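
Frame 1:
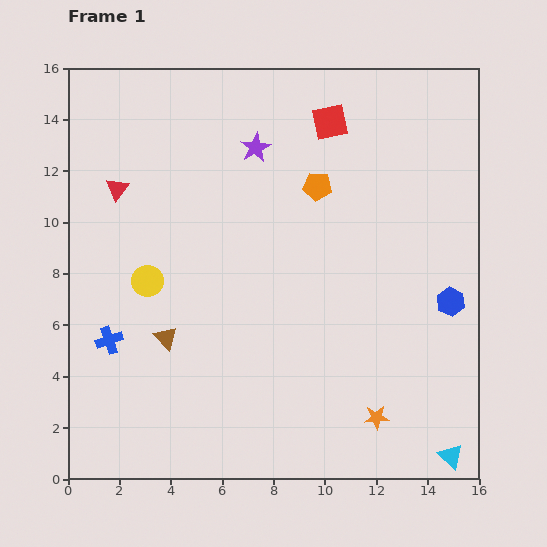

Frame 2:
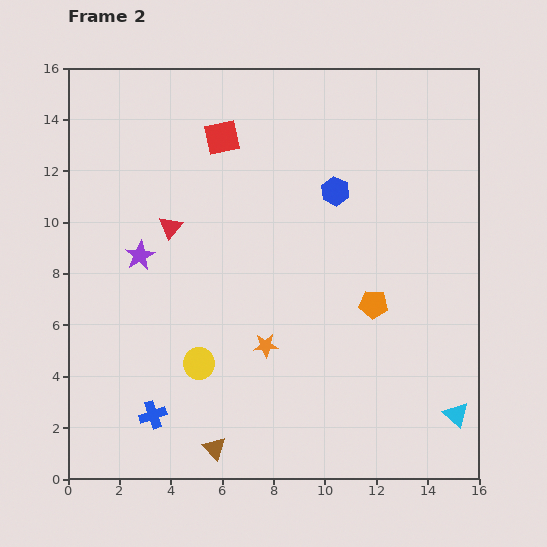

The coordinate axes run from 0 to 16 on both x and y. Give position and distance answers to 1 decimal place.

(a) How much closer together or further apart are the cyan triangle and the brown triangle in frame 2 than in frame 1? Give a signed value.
-2.5

Distance in frame 1: 12.0. Distance in frame 2: 9.5.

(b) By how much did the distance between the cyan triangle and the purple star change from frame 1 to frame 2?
-0.4

Distance in frame 1: 14.2. Distance in frame 2: 13.8.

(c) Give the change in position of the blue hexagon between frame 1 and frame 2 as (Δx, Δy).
(-4.5, 4.3)

The blue hexagon was at (14.9, 6.9) in frame 1 and (10.4, 11.2) in frame 2.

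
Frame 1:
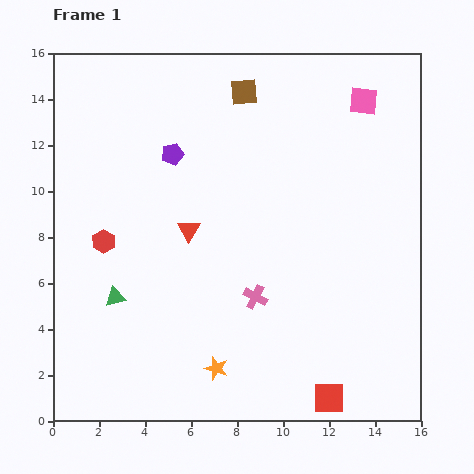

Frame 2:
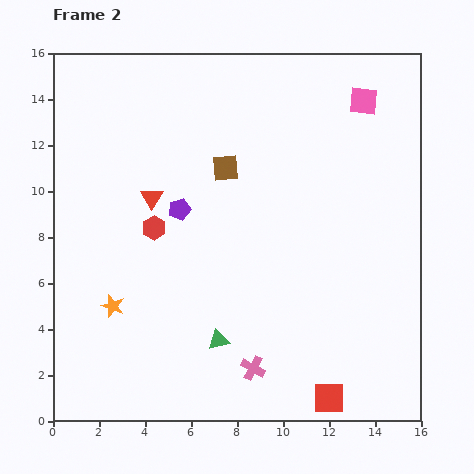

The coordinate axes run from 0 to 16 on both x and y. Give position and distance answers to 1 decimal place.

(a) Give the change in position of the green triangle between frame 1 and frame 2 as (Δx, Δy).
(4.5, -1.9)

The green triangle was at (2.7, 5.4) in frame 1 and (7.2, 3.5) in frame 2.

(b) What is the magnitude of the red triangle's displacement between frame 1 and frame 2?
2.1

The red triangle moved from (5.9, 8.3) to (4.3, 9.7), a distance of √(1.6² + 1.4²) ≈ 2.1.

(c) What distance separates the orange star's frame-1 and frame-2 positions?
5.2

The orange star moved from (7.1, 2.3) to (2.6, 5.0), a distance of √(4.5² + 2.7²) ≈ 5.2.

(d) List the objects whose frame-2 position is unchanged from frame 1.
the red square, the pink square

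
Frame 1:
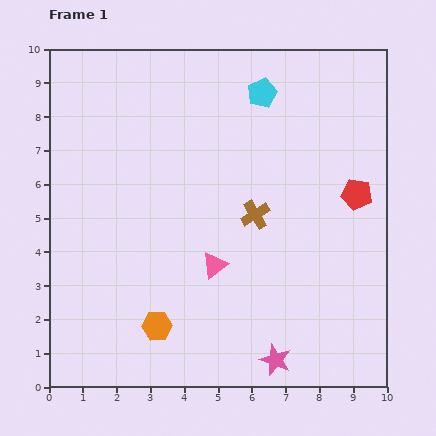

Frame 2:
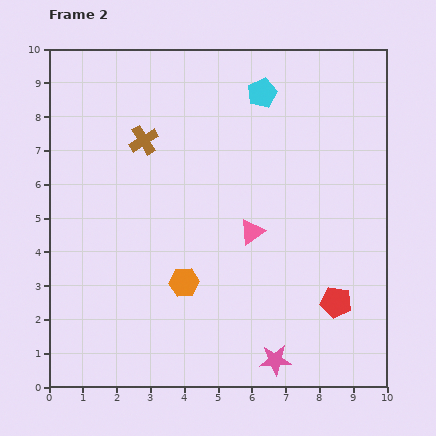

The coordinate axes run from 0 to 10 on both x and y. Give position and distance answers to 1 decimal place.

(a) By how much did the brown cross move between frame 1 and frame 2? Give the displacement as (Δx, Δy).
(-3.3, 2.2)

The brown cross was at (6.1, 5.1) in frame 1 and (2.8, 7.3) in frame 2.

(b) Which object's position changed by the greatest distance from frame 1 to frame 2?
the brown cross

(moved 4.0; next 3.3)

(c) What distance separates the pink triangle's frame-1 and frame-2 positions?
1.5

The pink triangle moved from (4.9, 3.6) to (6.0, 4.6), a distance of √(1.1² + 1.0²) ≈ 1.5.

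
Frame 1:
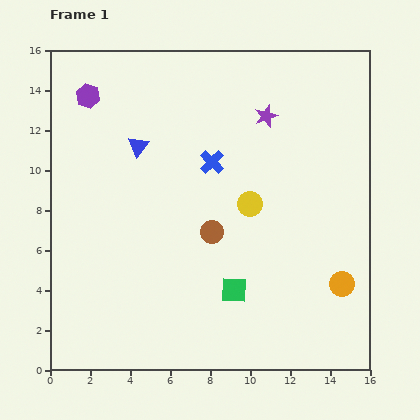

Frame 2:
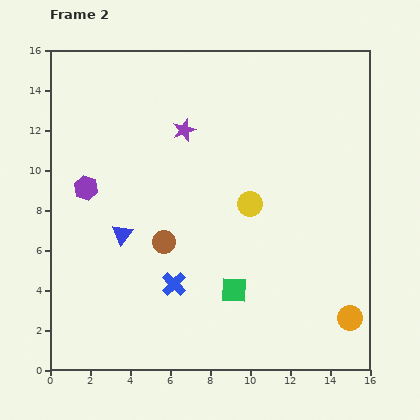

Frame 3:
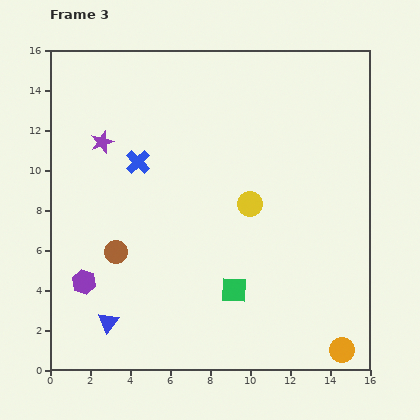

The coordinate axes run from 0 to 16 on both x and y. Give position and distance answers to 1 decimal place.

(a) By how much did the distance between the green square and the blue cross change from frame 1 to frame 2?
-3.5

Distance in frame 1: 6.5. Distance in frame 2: 3.0.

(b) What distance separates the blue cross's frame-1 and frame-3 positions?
3.7

The blue cross moved from (8.1, 10.4) to (4.4, 10.4), a distance of √(3.7² + 0.0²) ≈ 3.7.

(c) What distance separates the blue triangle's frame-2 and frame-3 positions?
4.5

The blue triangle moved from (3.6, 6.8) to (2.9, 2.4), a distance of √(0.7² + 4.4²) ≈ 4.5.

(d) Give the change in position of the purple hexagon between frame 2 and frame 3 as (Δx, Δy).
(-0.1, -4.7)

The purple hexagon was at (1.8, 9.1) in frame 2 and (1.7, 4.4) in frame 3.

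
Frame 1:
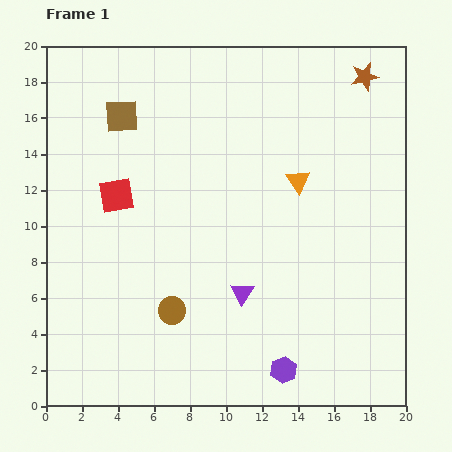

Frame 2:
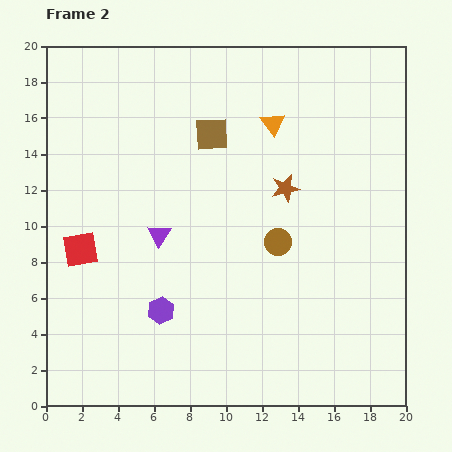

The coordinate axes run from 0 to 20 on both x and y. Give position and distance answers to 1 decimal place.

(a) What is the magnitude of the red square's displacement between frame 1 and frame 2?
3.6

The red square moved from (3.9, 11.7) to (1.9, 8.7), a distance of √(2.0² + 3.0²) ≈ 3.6.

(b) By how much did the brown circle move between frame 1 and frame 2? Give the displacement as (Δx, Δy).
(5.9, 3.8)

The brown circle was at (7.0, 5.3) in frame 1 and (12.9, 9.1) in frame 2.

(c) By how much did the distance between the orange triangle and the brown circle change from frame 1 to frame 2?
-3.4

Distance in frame 1: 10.0. Distance in frame 2: 6.6.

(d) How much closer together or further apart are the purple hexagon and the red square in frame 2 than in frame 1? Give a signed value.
-7.8

Distance in frame 1: 13.4. Distance in frame 2: 5.6.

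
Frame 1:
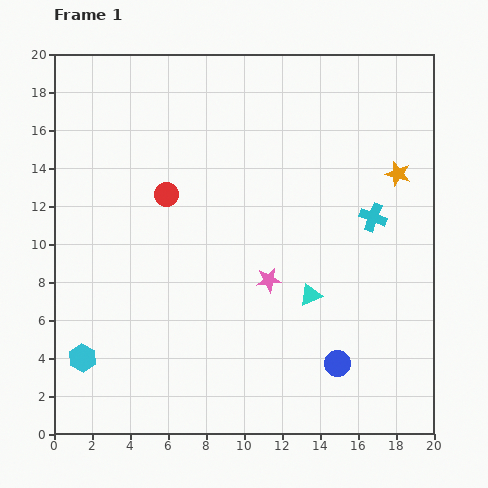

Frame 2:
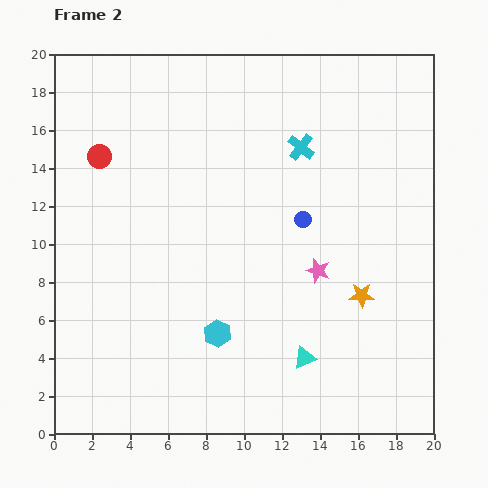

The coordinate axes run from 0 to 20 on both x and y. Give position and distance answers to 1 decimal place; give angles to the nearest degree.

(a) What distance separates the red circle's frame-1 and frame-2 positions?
4.0

The red circle moved from (5.9, 12.6) to (2.4, 14.6), a distance of √(3.5² + 2.0²) ≈ 4.0.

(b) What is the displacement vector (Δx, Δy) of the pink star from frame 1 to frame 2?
(2.6, 0.5)

The pink star was at (11.3, 8.1) in frame 1 and (13.9, 8.6) in frame 2.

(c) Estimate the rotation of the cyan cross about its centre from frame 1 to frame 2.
16° clockwise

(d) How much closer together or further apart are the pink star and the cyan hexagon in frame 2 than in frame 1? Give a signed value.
-4.4

Distance in frame 1: 10.6. Distance in frame 2: 6.2.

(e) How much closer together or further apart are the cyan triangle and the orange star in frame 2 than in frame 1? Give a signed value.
-3.4

Distance in frame 1: 7.9. Distance in frame 2: 4.5.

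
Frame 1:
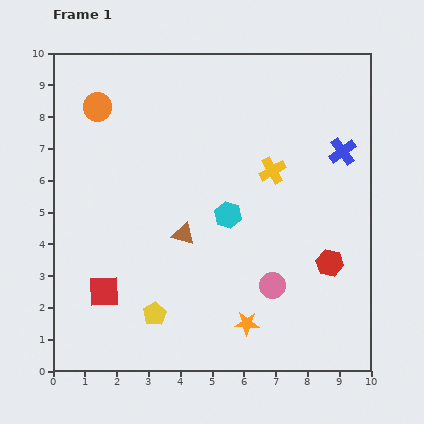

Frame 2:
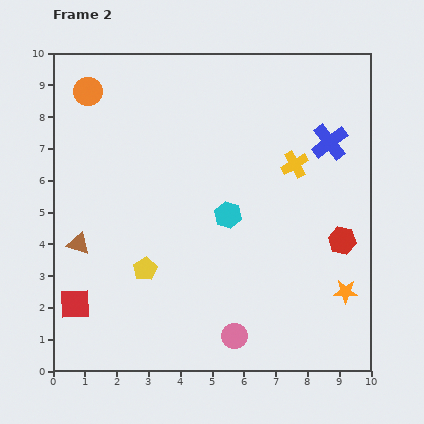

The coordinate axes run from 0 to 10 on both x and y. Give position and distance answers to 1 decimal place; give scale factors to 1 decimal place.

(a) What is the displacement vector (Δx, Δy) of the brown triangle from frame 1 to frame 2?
(-3.3, -0.3)

The brown triangle was at (4.1, 4.3) in frame 1 and (0.8, 4.0) in frame 2.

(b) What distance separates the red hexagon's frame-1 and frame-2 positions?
0.8

The red hexagon moved from (8.7, 3.4) to (9.1, 4.1), a distance of √(0.4² + 0.7²) ≈ 0.8.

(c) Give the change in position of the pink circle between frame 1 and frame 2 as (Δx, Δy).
(-1.2, -1.6)

The pink circle was at (6.9, 2.7) in frame 1 and (5.7, 1.1) in frame 2.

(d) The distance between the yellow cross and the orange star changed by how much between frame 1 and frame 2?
-0.6

Distance in frame 1: 4.9. Distance in frame 2: 4.3.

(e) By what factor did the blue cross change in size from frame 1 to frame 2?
1.3×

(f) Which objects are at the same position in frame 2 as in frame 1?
the cyan hexagon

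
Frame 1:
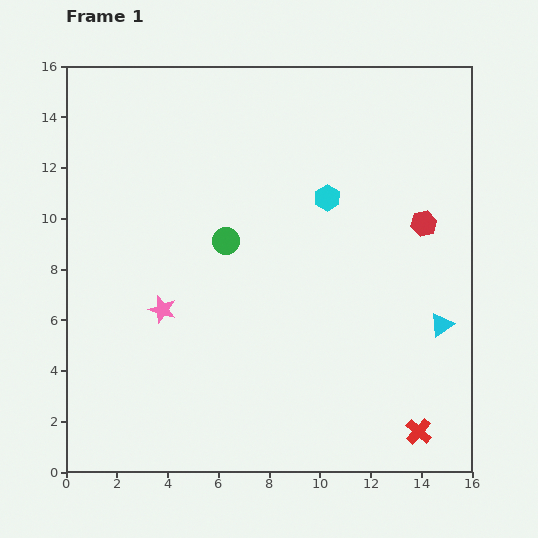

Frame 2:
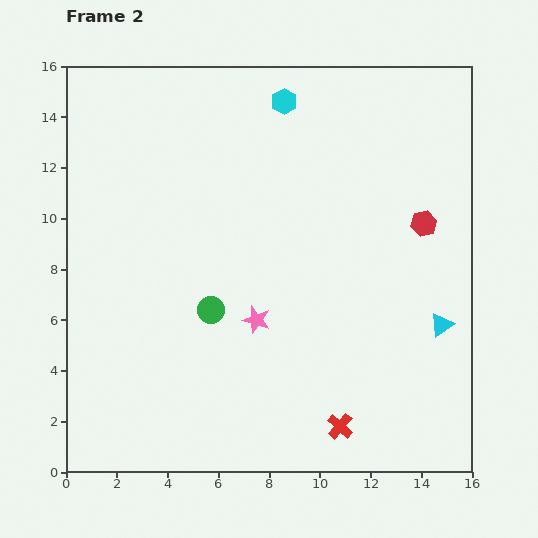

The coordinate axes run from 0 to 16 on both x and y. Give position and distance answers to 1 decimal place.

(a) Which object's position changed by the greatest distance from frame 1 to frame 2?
the cyan hexagon

(moved 4.2; next 3.7)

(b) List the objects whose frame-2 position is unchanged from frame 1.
the red hexagon, the cyan triangle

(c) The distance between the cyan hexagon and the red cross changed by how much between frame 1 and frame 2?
+3.1

Distance in frame 1: 9.9. Distance in frame 2: 13.0.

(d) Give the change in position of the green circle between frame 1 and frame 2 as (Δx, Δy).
(-0.6, -2.7)

The green circle was at (6.3, 9.1) in frame 1 and (5.7, 6.4) in frame 2.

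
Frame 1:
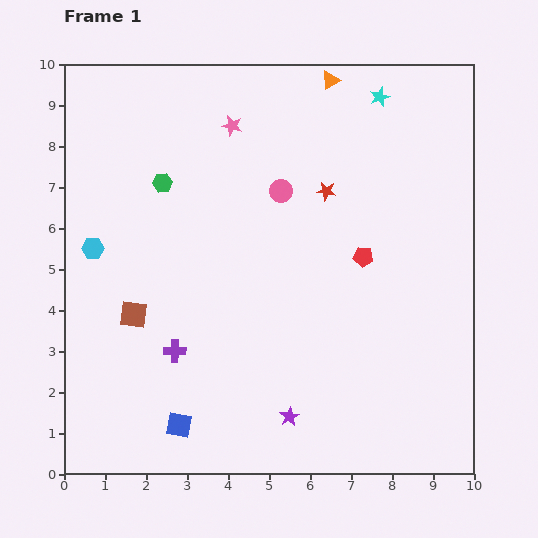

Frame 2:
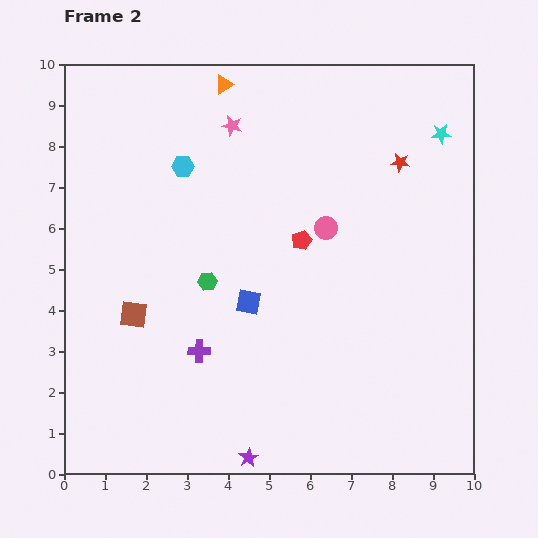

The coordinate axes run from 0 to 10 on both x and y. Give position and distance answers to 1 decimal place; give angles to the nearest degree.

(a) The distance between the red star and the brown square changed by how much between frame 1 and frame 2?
+1.9

Distance in frame 1: 5.6. Distance in frame 2: 7.5.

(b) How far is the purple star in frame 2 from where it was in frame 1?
1.4

The purple star moved from (5.5, 1.4) to (4.5, 0.4), a distance of √(1.0² + 1.0²) ≈ 1.4.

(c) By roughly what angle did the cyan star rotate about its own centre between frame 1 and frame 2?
17° clockwise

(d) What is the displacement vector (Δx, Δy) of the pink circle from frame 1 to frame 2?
(1.1, -0.9)

The pink circle was at (5.3, 6.9) in frame 1 and (6.4, 6.0) in frame 2.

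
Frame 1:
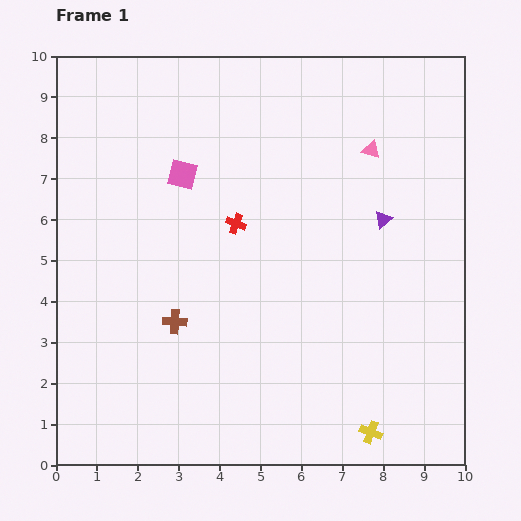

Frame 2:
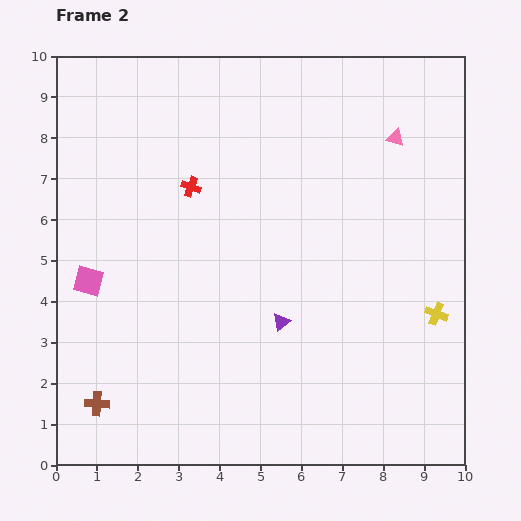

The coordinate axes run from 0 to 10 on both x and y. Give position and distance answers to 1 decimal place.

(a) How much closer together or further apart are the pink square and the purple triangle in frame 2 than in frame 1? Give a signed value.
-0.2

Distance in frame 1: 5.0. Distance in frame 2: 4.8.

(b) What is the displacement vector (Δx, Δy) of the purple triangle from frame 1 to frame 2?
(-2.5, -2.5)

The purple triangle was at (8.0, 6.0) in frame 1 and (5.5, 3.5) in frame 2.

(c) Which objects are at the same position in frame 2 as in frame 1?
none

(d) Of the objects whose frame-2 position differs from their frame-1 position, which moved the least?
the pink triangle

(moved 0.7)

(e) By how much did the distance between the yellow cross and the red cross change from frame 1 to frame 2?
+0.7

Distance in frame 1: 6.1. Distance in frame 2: 6.8.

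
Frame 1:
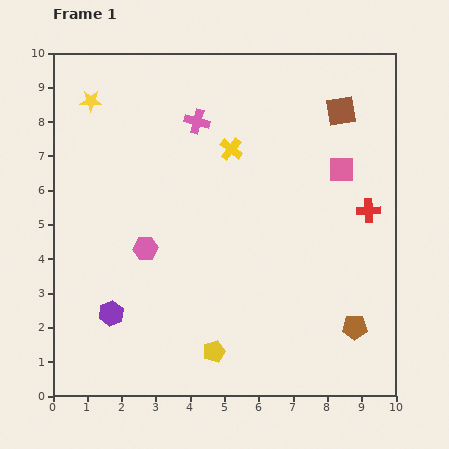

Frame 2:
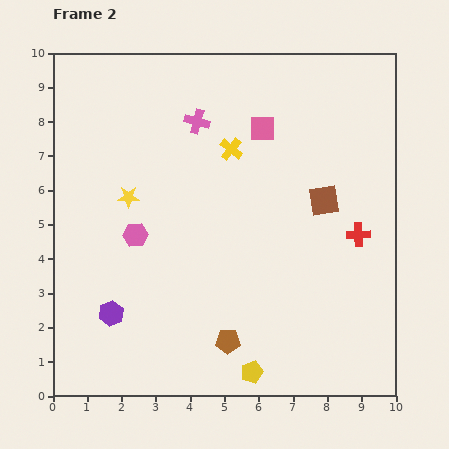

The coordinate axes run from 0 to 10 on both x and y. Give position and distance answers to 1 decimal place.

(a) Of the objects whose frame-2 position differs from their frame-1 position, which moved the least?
the pink hexagon

(moved 0.5)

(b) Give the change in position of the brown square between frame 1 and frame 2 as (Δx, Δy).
(-0.5, -2.6)

The brown square was at (8.4, 8.3) in frame 1 and (7.9, 5.7) in frame 2.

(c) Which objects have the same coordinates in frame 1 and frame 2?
the purple hexagon, the yellow cross, the pink cross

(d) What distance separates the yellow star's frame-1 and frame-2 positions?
3.0

The yellow star moved from (1.1, 8.6) to (2.2, 5.8), a distance of √(1.1² + 2.8²) ≈ 3.0.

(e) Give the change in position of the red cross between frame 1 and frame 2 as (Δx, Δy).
(-0.3, -0.7)

The red cross was at (9.2, 5.4) in frame 1 and (8.9, 4.7) in frame 2.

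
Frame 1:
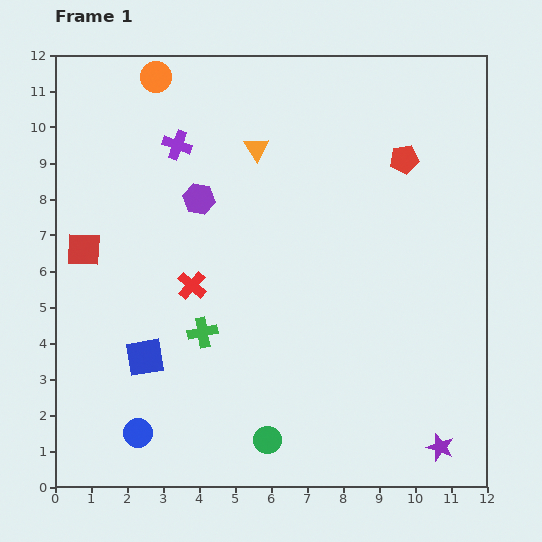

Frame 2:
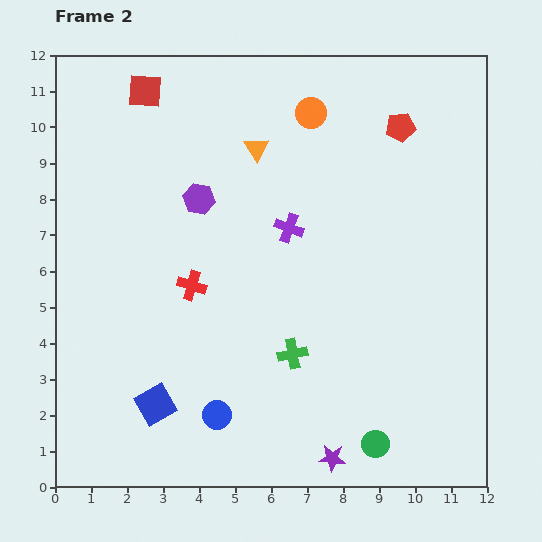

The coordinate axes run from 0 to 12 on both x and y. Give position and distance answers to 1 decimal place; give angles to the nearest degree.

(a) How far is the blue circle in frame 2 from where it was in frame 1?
2.3

The blue circle moved from (2.3, 1.5) to (4.5, 2.0), a distance of √(2.2² + 0.5²) ≈ 2.3.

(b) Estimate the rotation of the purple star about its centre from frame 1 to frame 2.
16° counter-clockwise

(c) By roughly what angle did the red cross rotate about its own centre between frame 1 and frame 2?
24° counter-clockwise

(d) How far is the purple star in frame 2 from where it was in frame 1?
3.0

The purple star moved from (10.7, 1.1) to (7.7, 0.8), a distance of √(3.0² + 0.3²) ≈ 3.0.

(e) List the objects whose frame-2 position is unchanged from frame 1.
the red cross, the orange triangle, the purple hexagon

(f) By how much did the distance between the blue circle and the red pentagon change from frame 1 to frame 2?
-1.1

Distance in frame 1: 10.6. Distance in frame 2: 9.5.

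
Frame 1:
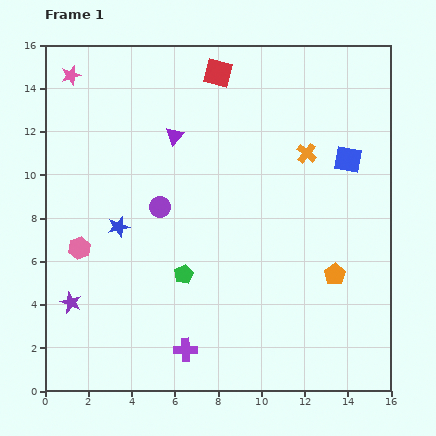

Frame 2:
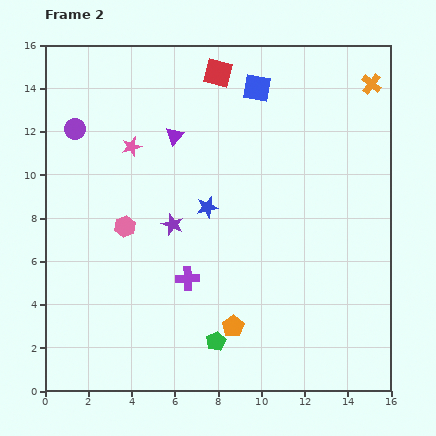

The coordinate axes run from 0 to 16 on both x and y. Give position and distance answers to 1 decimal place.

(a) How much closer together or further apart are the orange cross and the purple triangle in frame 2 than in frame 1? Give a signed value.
+3.2

Distance in frame 1: 6.2. Distance in frame 2: 9.4.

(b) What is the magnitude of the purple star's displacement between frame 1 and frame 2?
5.9

The purple star moved from (1.2, 4.1) to (5.9, 7.7), a distance of √(4.7² + 3.6²) ≈ 5.9.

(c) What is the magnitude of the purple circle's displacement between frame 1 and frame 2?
5.3

The purple circle moved from (5.3, 8.5) to (1.4, 12.1), a distance of √(3.9² + 3.6²) ≈ 5.3.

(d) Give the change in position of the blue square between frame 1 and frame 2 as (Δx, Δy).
(-4.2, 3.3)

The blue square was at (14.0, 10.7) in frame 1 and (9.8, 14.0) in frame 2.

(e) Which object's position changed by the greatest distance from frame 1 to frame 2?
the purple star

(moved 5.9; next 5.3)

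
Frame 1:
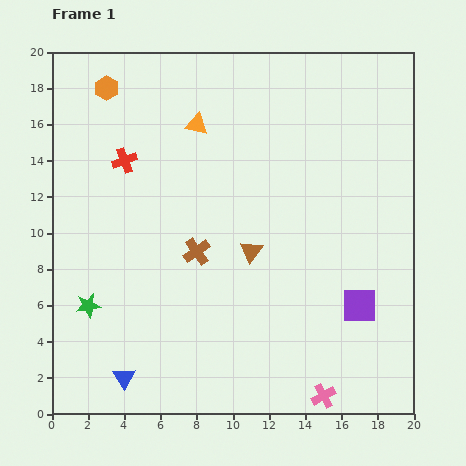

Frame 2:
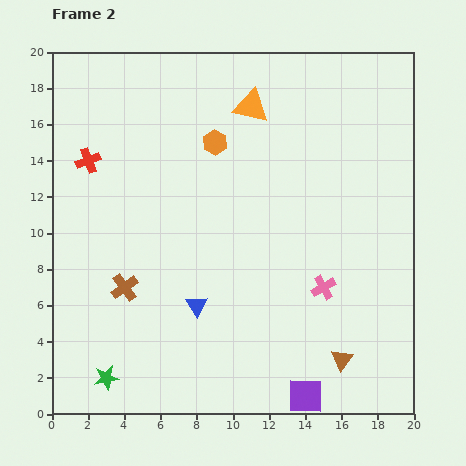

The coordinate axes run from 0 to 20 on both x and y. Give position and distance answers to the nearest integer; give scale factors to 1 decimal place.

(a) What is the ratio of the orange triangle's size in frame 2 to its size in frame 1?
1.6×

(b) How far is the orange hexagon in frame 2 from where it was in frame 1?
7

The orange hexagon moved from (3, 18) to (9, 15), a distance of √(6² + 3²) ≈ 7.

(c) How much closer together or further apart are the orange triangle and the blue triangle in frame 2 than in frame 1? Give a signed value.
-4

Distance in frame 1: 15. Distance in frame 2: 11.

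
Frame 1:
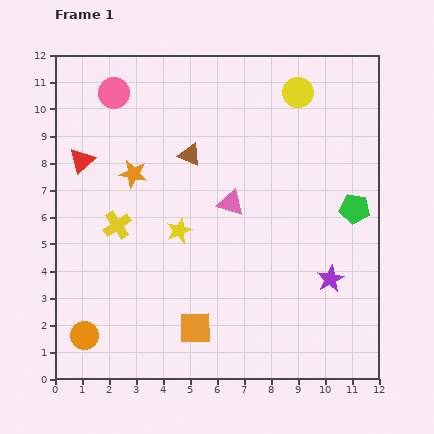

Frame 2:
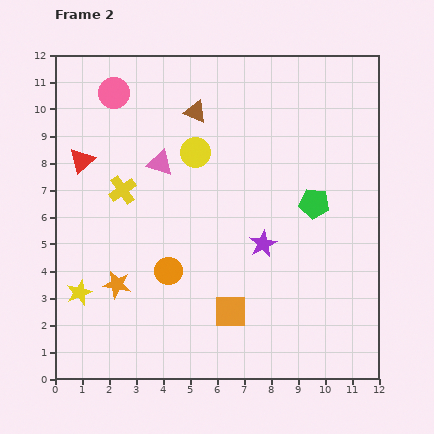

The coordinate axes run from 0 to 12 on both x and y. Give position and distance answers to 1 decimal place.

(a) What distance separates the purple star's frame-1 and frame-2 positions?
2.8

The purple star moved from (10.2, 3.7) to (7.7, 5.0), a distance of √(2.5² + 1.3²) ≈ 2.8.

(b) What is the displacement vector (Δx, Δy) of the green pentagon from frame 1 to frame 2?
(-1.5, 0.2)

The green pentagon was at (11.1, 6.3) in frame 1 and (9.6, 6.5) in frame 2.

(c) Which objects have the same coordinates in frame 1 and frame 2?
the red triangle, the pink circle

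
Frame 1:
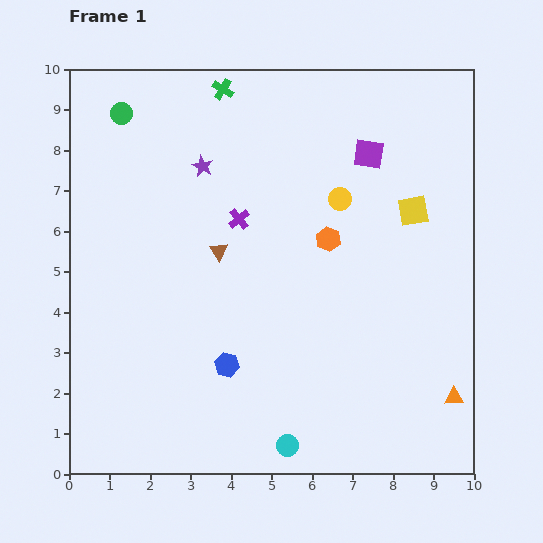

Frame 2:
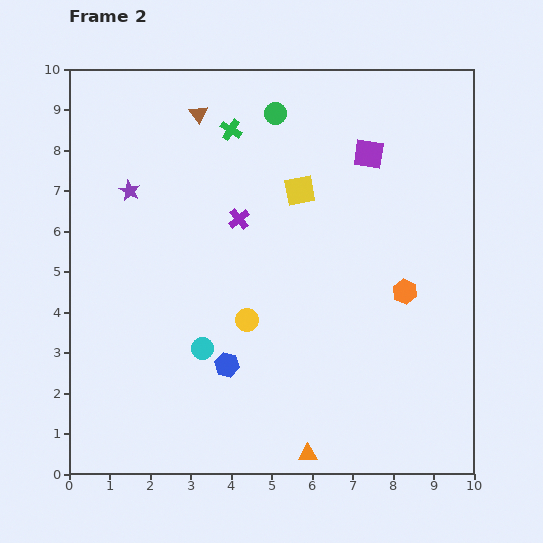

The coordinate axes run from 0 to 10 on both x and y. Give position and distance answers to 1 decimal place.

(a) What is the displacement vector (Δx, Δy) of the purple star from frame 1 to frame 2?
(-1.8, -0.6)

The purple star was at (3.3, 7.6) in frame 1 and (1.5, 7.0) in frame 2.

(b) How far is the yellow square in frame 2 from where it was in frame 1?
2.8

The yellow square moved from (8.5, 6.5) to (5.7, 7.0), a distance of √(2.8² + 0.5²) ≈ 2.8.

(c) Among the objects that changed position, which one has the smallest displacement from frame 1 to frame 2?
the green cross

(moved 1.0)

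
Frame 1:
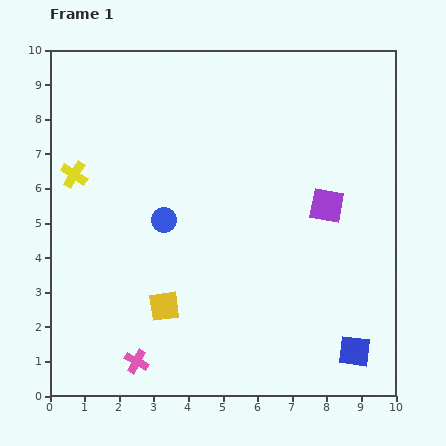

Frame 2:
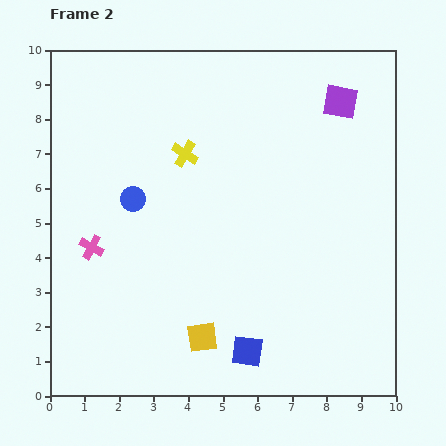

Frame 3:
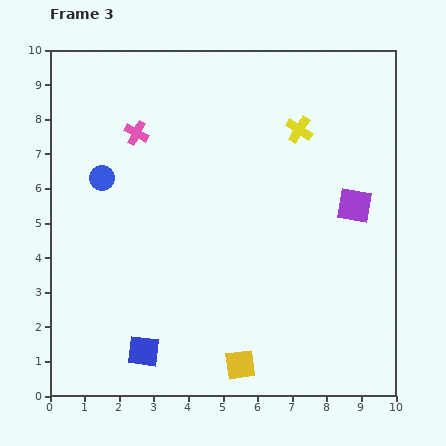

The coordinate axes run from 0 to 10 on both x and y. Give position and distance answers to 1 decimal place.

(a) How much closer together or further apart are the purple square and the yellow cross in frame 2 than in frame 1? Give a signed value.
-2.7

Distance in frame 1: 7.4. Distance in frame 2: 4.7.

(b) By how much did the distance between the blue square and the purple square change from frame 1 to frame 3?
+3.1

Distance in frame 1: 4.3. Distance in frame 3: 7.4.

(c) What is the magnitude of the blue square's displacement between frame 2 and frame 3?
3.0

The blue square moved from (5.7, 1.3) to (2.7, 1.3), a distance of √(3.0² + 0.0²) ≈ 3.0.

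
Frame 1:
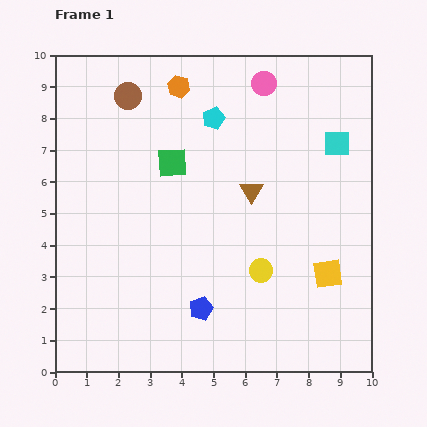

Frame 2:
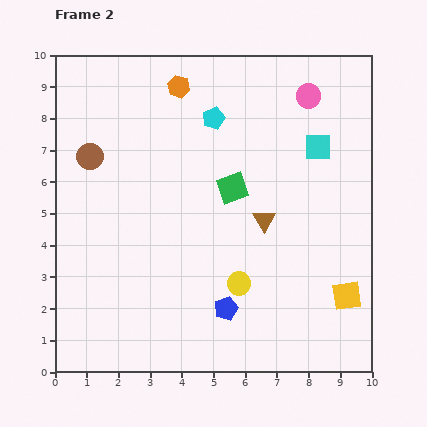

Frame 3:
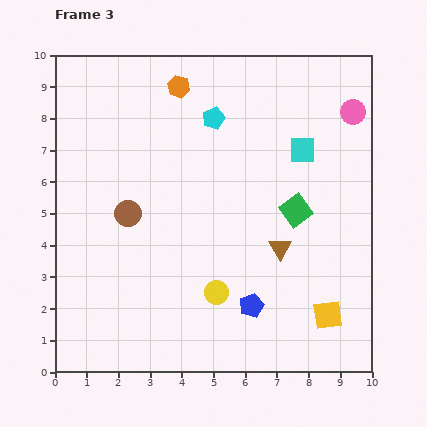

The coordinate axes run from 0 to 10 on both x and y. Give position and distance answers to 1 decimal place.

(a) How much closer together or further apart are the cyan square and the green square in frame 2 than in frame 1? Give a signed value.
-2.2

Distance in frame 1: 5.2. Distance in frame 2: 3.0.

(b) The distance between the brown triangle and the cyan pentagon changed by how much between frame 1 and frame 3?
+2.0

Distance in frame 1: 2.6. Distance in frame 3: 4.6.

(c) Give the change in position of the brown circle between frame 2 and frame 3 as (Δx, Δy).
(1.2, -1.8)

The brown circle was at (1.1, 6.8) in frame 2 and (2.3, 5.0) in frame 3.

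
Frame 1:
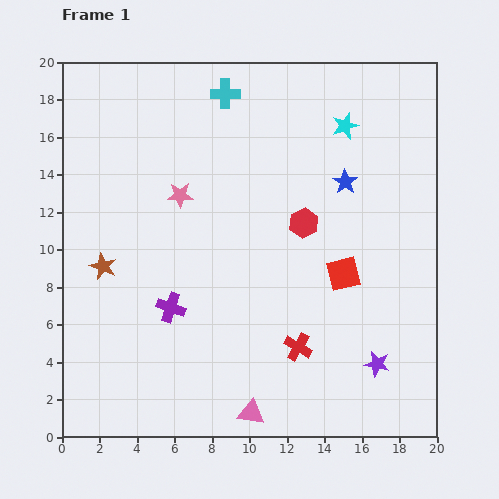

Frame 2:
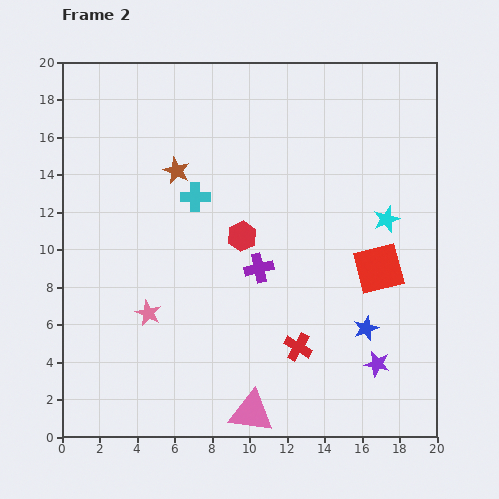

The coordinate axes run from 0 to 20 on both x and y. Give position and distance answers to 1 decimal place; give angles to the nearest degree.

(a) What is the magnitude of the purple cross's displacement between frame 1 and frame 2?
5.1

The purple cross moved from (5.8, 6.9) to (10.5, 9.0), a distance of √(4.7² + 2.1²) ≈ 5.1.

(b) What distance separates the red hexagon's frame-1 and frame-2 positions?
3.4

The red hexagon moved from (12.9, 11.4) to (9.6, 10.7), a distance of √(3.3² + 0.7²) ≈ 3.4.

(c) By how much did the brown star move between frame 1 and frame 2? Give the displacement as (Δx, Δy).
(3.9, 5.1)

The brown star was at (2.2, 9.1) in frame 1 and (6.1, 14.2) in frame 2.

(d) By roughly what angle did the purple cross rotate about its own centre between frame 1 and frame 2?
32° counter-clockwise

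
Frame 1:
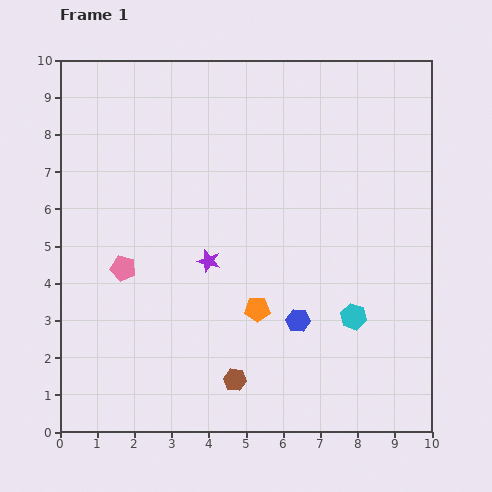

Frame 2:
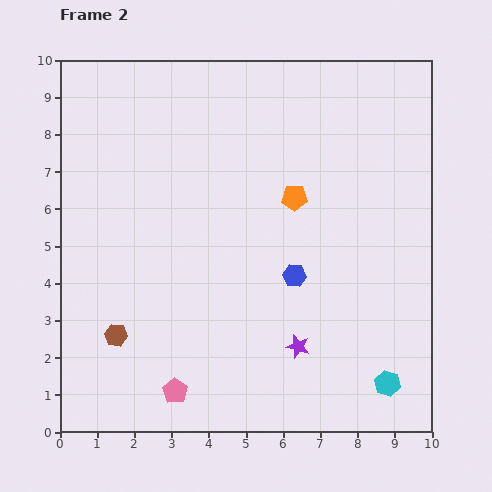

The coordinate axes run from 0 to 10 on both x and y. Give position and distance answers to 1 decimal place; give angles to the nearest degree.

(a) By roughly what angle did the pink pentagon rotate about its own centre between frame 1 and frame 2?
20° clockwise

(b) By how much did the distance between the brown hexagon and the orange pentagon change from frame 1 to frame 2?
+4.1

Distance in frame 1: 2.0. Distance in frame 2: 6.1.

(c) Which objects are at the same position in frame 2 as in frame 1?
none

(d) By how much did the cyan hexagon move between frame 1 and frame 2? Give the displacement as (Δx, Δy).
(0.9, -1.8)

The cyan hexagon was at (7.9, 3.1) in frame 1 and (8.8, 1.3) in frame 2.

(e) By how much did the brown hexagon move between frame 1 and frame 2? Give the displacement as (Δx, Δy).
(-3.2, 1.2)

The brown hexagon was at (4.7, 1.4) in frame 1 and (1.5, 2.6) in frame 2.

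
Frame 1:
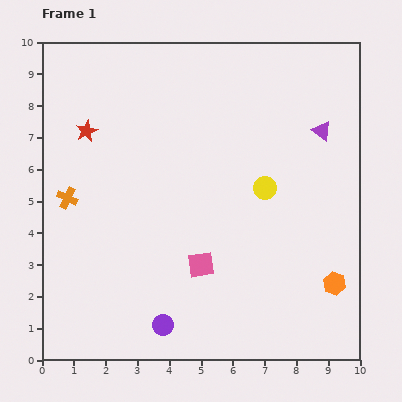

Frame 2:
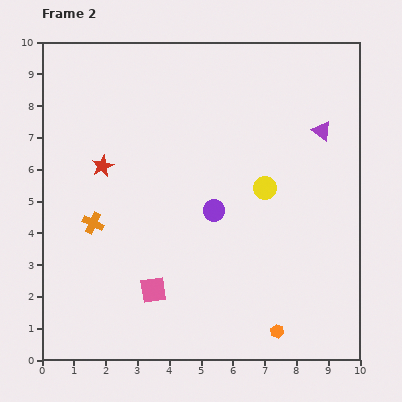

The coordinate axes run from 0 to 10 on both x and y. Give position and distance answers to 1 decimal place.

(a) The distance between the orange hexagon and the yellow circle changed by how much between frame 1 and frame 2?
+0.8

Distance in frame 1: 3.7. Distance in frame 2: 4.5.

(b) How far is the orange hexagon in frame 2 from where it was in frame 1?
2.3

The orange hexagon moved from (9.2, 2.4) to (7.4, 0.9), a distance of √(1.8² + 1.5²) ≈ 2.3.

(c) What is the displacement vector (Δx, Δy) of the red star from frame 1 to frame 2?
(0.5, -1.1)

The red star was at (1.4, 7.2) in frame 1 and (1.9, 6.1) in frame 2.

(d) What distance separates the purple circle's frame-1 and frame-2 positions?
3.9

The purple circle moved from (3.8, 1.1) to (5.4, 4.7), a distance of √(1.6² + 3.6²) ≈ 3.9.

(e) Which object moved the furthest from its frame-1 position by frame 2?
the purple circle

(moved 3.9; next 2.3)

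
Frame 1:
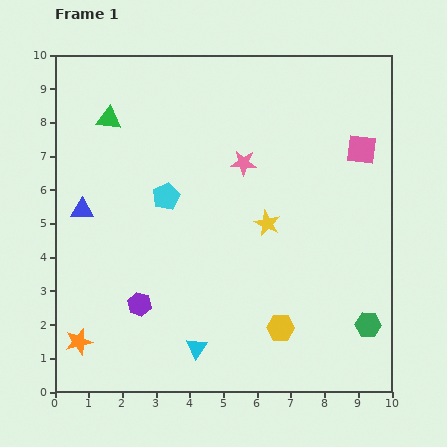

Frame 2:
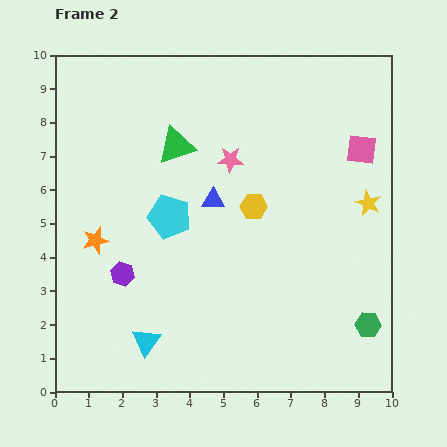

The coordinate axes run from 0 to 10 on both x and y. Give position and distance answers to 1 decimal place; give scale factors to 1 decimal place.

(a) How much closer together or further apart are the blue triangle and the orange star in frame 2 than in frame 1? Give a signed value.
-0.2

Distance in frame 1: 3.9. Distance in frame 2: 3.7.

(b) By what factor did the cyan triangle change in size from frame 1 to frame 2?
1.3×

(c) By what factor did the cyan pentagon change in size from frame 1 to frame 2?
1.6×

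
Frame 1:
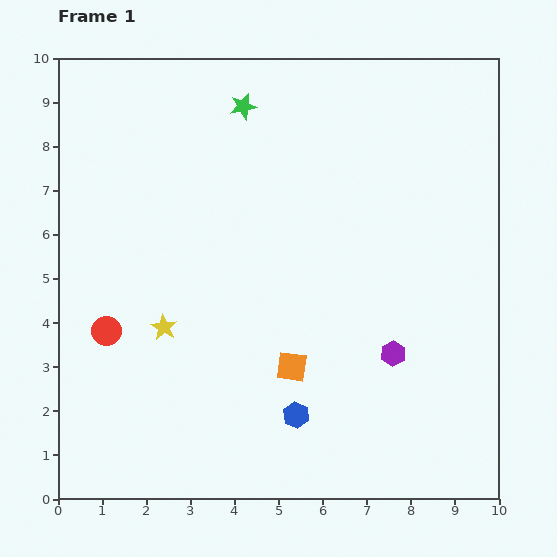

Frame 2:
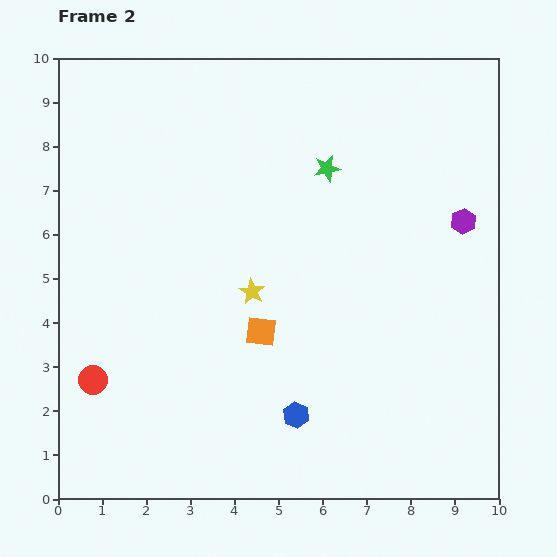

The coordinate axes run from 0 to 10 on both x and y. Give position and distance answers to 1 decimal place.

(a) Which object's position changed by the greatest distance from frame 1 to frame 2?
the purple hexagon

(moved 3.4; next 2.4)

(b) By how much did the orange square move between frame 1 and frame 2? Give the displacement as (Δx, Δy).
(-0.7, 0.8)

The orange square was at (5.3, 3.0) in frame 1 and (4.6, 3.8) in frame 2.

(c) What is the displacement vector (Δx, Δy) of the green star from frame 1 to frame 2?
(1.9, -1.4)

The green star was at (4.2, 8.9) in frame 1 and (6.1, 7.5) in frame 2.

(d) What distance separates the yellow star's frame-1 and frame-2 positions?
2.2

The yellow star moved from (2.4, 3.9) to (4.4, 4.7), a distance of √(2.0² + 0.8²) ≈ 2.2.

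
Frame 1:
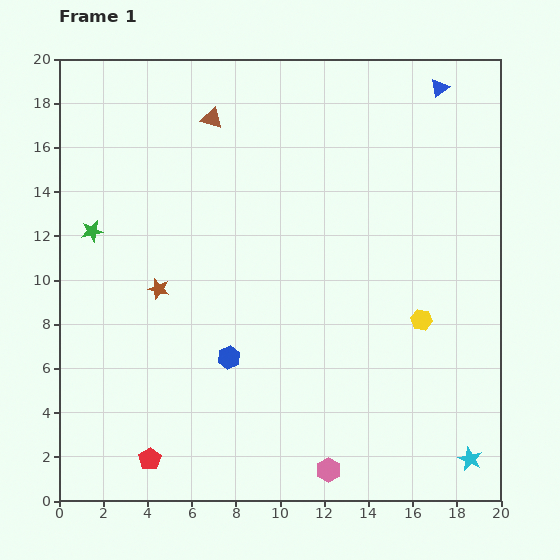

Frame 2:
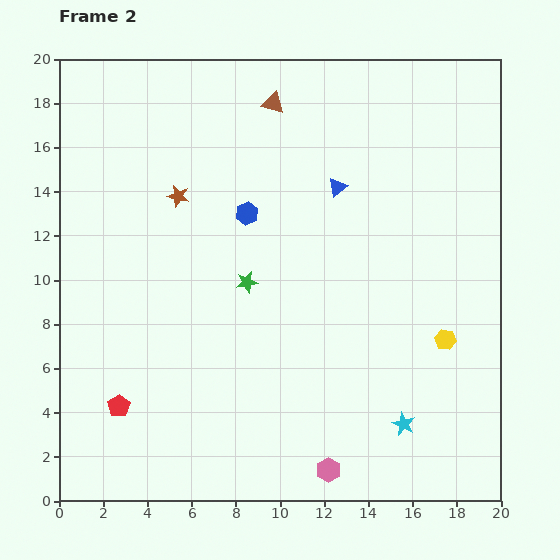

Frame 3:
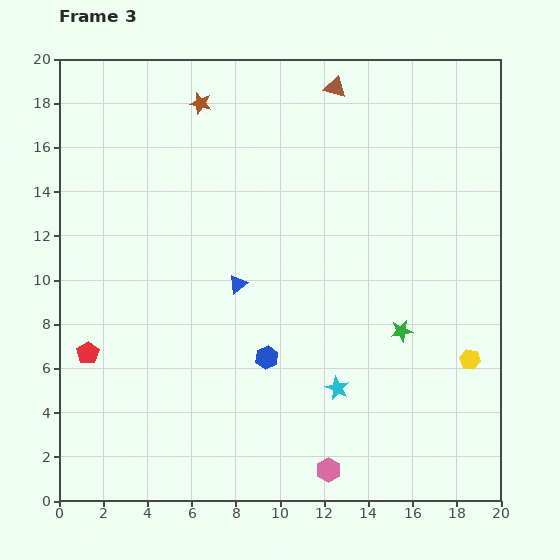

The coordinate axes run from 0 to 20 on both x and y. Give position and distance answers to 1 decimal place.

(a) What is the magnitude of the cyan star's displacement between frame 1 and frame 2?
3.4

The cyan star moved from (18.6, 1.9) to (15.6, 3.5), a distance of √(3.0² + 1.6²) ≈ 3.4.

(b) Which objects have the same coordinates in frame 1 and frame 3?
the pink hexagon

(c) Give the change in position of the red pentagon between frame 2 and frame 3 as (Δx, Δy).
(-1.4, 2.4)

The red pentagon was at (2.7, 4.3) in frame 2 and (1.3, 6.7) in frame 3.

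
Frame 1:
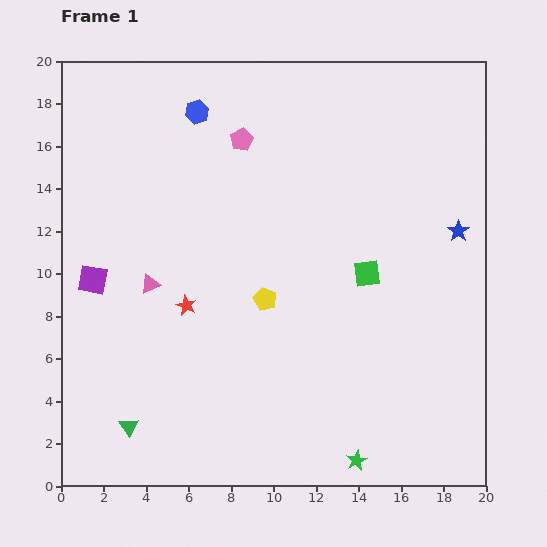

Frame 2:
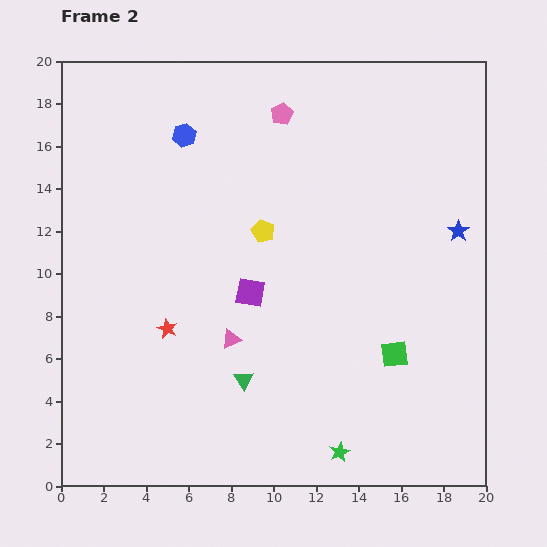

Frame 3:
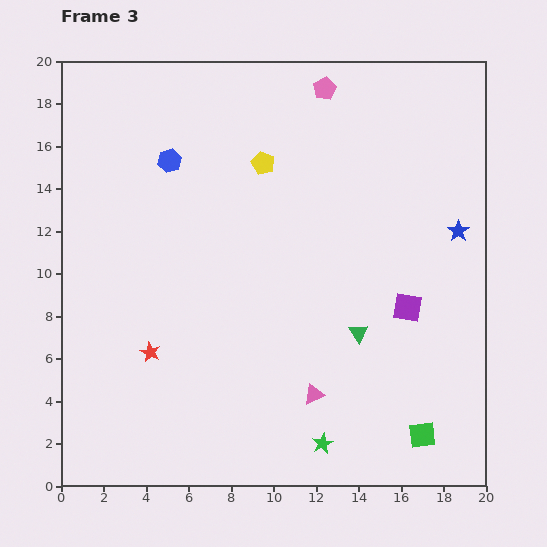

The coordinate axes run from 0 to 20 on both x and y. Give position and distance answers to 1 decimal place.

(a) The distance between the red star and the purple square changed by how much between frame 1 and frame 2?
-0.3

Distance in frame 1: 4.6. Distance in frame 2: 4.3.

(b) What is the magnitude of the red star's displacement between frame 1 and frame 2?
1.4

The red star moved from (5.9, 8.5) to (5.0, 7.4), a distance of √(0.9² + 1.1²) ≈ 1.4.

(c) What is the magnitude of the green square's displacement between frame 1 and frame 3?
8.0

The green square moved from (14.4, 10.0) to (17.0, 2.4), a distance of √(2.6² + 7.6²) ≈ 8.0.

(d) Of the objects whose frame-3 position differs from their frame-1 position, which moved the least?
the green star

(moved 1.8)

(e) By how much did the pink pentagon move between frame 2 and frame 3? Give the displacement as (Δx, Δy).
(2.0, 1.2)

The pink pentagon was at (10.4, 17.5) in frame 2 and (12.4, 18.7) in frame 3.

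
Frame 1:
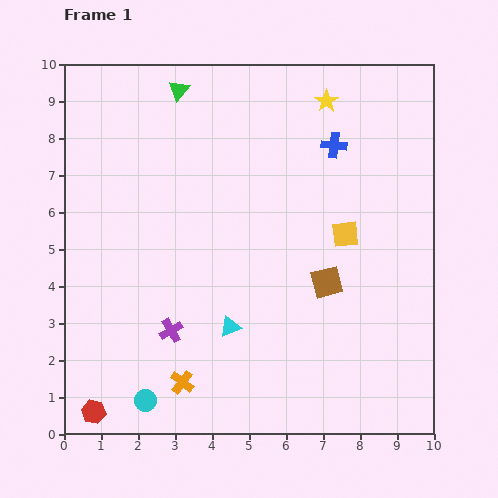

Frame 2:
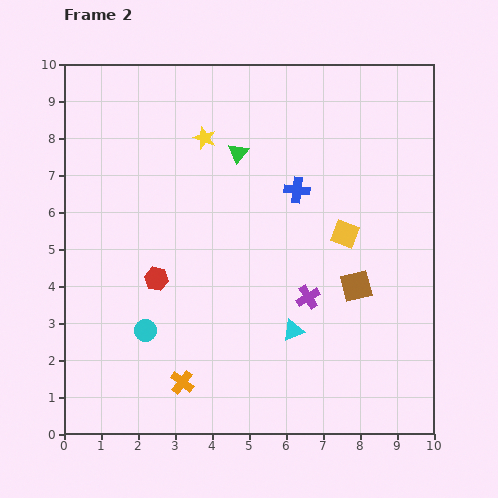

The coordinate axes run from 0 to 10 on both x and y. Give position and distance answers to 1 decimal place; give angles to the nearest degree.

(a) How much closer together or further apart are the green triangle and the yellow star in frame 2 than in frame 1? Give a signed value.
-3.0

Distance in frame 1: 4.0. Distance in frame 2: 1.0.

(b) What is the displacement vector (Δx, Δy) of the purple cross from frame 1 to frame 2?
(3.7, 0.9)

The purple cross was at (2.9, 2.8) in frame 1 and (6.6, 3.7) in frame 2.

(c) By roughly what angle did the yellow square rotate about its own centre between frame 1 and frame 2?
27° clockwise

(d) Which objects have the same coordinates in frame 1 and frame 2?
the yellow square, the orange cross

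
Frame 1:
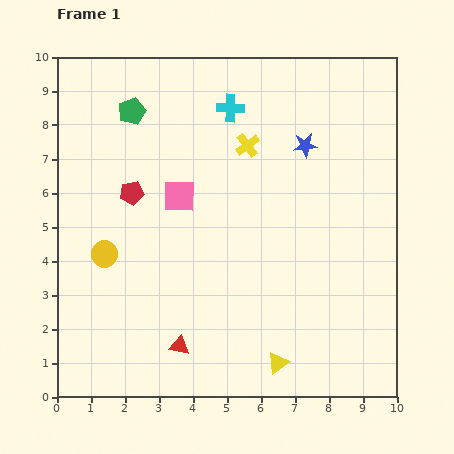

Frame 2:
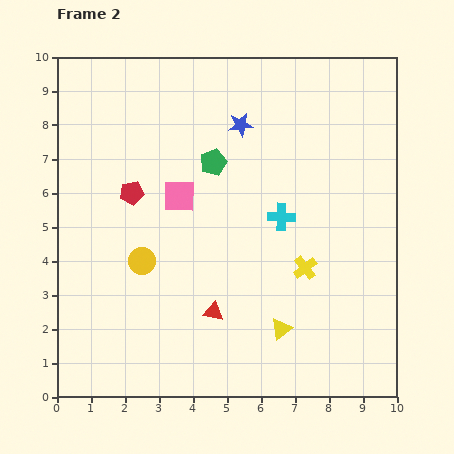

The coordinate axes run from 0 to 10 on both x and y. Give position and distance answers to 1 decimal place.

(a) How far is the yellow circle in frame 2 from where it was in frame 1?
1.1

The yellow circle moved from (1.4, 4.2) to (2.5, 4.0), a distance of √(1.1² + 0.2²) ≈ 1.1.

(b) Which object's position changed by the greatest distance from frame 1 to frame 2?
the yellow cross

(moved 4.0; next 3.5)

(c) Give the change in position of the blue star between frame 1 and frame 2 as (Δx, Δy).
(-1.9, 0.6)

The blue star was at (7.3, 7.4) in frame 1 and (5.4, 8.0) in frame 2.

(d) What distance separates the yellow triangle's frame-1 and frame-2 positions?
1.0

The yellow triangle moved from (6.5, 1.0) to (6.6, 2.0), a distance of √(0.1² + 1.0²) ≈ 1.0.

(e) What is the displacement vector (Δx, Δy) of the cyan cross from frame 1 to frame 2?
(1.5, -3.2)

The cyan cross was at (5.1, 8.5) in frame 1 and (6.6, 5.3) in frame 2.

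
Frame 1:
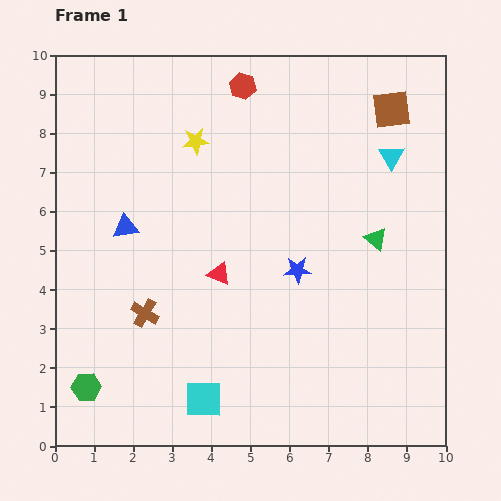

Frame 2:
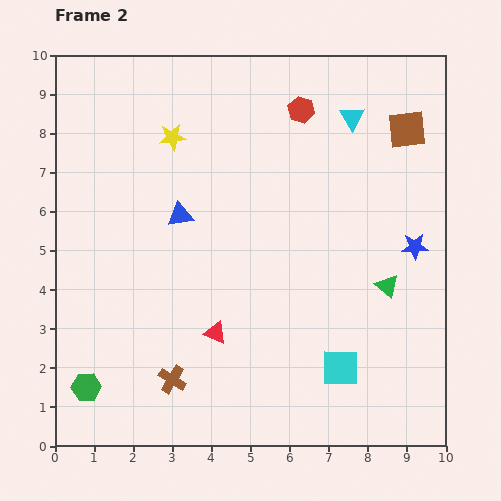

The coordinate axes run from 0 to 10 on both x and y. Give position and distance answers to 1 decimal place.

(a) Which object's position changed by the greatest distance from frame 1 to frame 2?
the cyan square

(moved 3.6; next 3.1)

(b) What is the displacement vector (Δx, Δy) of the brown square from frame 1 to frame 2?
(0.4, -0.5)

The brown square was at (8.6, 8.6) in frame 1 and (9.0, 8.1) in frame 2.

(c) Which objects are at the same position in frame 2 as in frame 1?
the green hexagon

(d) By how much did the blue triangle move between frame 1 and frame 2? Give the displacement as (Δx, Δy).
(1.4, 0.3)

The blue triangle was at (1.8, 5.6) in frame 1 and (3.2, 5.9) in frame 2.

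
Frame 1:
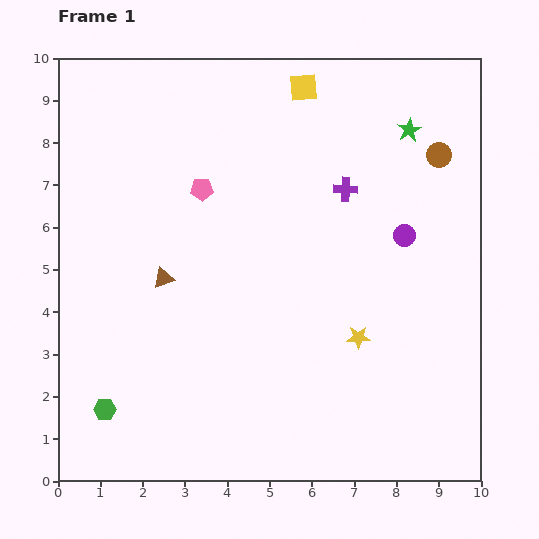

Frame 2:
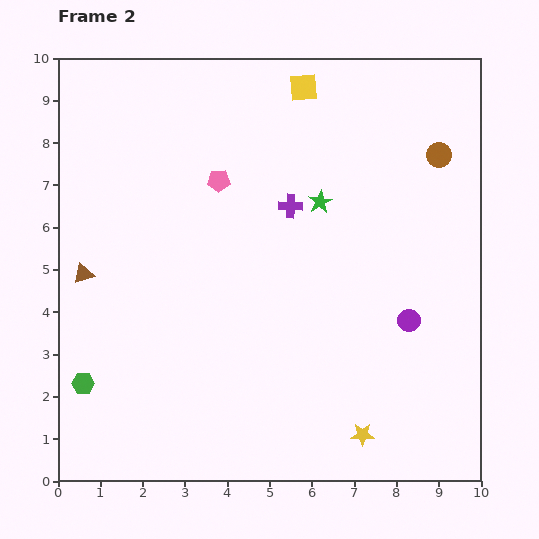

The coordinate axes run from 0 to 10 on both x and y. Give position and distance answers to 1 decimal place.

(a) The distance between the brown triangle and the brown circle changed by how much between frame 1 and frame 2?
+1.8

Distance in frame 1: 7.1. Distance in frame 2: 8.9.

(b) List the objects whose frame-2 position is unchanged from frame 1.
the brown circle, the yellow square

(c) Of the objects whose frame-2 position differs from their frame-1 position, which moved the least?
the pink pentagon

(moved 0.4)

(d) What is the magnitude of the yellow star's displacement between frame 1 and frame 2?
2.3

The yellow star moved from (7.1, 3.4) to (7.2, 1.1), a distance of √(0.1² + 2.3²) ≈ 2.3.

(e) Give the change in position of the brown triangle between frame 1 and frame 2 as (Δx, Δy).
(-1.9, 0.1)

The brown triangle was at (2.5, 4.8) in frame 1 and (0.6, 4.9) in frame 2.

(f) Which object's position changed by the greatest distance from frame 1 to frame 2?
the green star

(moved 2.7; next 2.3)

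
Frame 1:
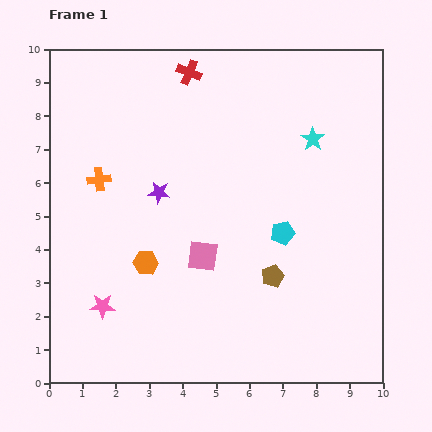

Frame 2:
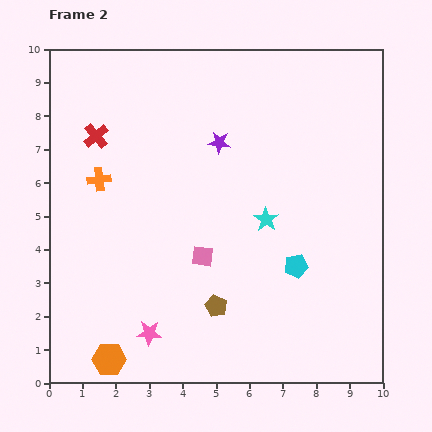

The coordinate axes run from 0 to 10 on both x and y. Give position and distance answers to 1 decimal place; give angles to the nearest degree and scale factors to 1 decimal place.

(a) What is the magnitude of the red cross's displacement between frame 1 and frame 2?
3.4

The red cross moved from (4.2, 9.3) to (1.4, 7.4), a distance of √(2.8² + 1.9²) ≈ 3.4.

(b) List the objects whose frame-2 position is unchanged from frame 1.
the pink square, the orange cross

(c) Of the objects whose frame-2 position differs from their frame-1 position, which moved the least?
the cyan pentagon

(moved 1.1)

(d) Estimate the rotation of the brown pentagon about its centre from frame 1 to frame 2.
26° counter-clockwise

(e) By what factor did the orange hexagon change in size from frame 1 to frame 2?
1.3×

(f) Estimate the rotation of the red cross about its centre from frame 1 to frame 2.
27° clockwise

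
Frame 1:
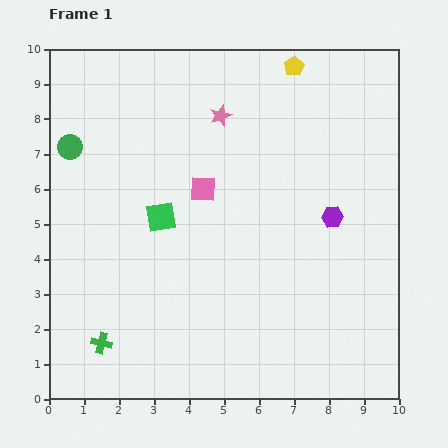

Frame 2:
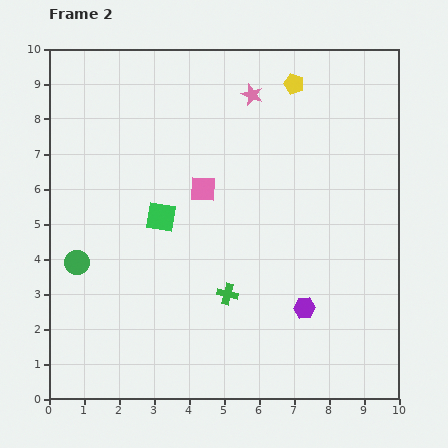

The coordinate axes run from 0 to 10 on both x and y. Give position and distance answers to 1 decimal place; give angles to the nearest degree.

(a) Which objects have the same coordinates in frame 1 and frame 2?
the pink square, the green square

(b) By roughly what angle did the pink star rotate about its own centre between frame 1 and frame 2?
30° counter-clockwise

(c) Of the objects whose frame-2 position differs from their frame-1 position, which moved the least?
the yellow pentagon

(moved 0.5)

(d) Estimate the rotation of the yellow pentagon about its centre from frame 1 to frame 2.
22° counter-clockwise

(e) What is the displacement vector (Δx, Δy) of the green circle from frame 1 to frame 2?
(0.2, -3.3)

The green circle was at (0.6, 7.2) in frame 1 and (0.8, 3.9) in frame 2.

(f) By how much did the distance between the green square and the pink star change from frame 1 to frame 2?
+1.0

Distance in frame 1: 3.4. Distance in frame 2: 4.4.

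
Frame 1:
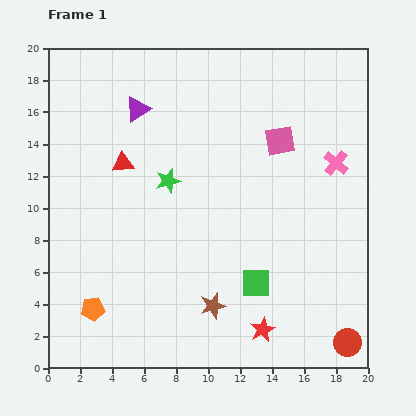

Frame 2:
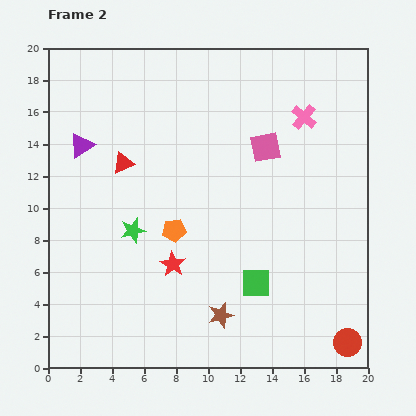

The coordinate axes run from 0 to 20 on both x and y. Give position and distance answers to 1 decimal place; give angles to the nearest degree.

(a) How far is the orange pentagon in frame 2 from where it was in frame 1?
7.1

The orange pentagon moved from (2.8, 3.7) to (7.9, 8.6), a distance of √(5.1² + 4.9²) ≈ 7.1.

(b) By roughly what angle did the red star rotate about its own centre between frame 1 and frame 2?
16° counter-clockwise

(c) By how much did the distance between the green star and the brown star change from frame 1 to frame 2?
-0.7

Distance in frame 1: 8.3. Distance in frame 2: 7.6.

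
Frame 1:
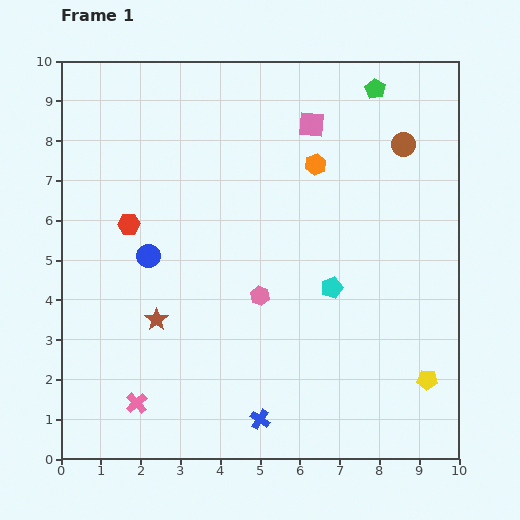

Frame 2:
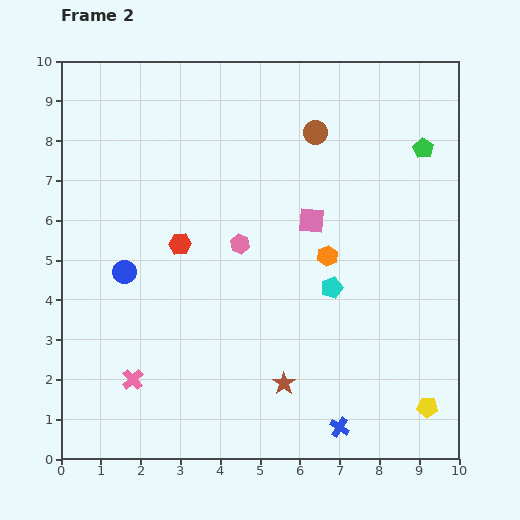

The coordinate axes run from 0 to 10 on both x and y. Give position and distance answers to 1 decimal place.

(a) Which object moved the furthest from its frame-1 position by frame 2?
the brown star

(moved 3.6; next 2.4)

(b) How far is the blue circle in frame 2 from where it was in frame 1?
0.7

The blue circle moved from (2.2, 5.1) to (1.6, 4.7), a distance of √(0.6² + 0.4²) ≈ 0.7.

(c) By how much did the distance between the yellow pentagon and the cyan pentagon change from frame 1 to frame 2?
+0.5

Distance in frame 1: 3.3. Distance in frame 2: 3.8.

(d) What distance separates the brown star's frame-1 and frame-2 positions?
3.6

The brown star moved from (2.4, 3.5) to (5.6, 1.9), a distance of √(3.2² + 1.6²) ≈ 3.6.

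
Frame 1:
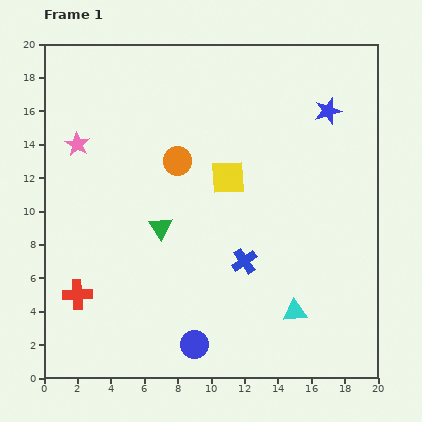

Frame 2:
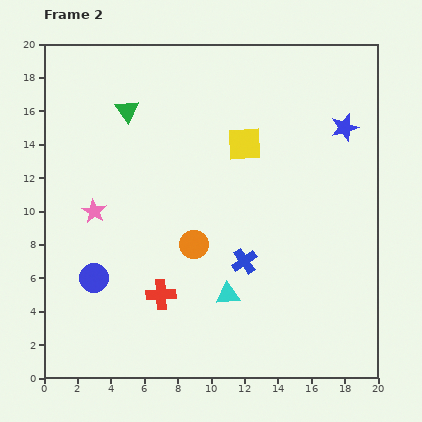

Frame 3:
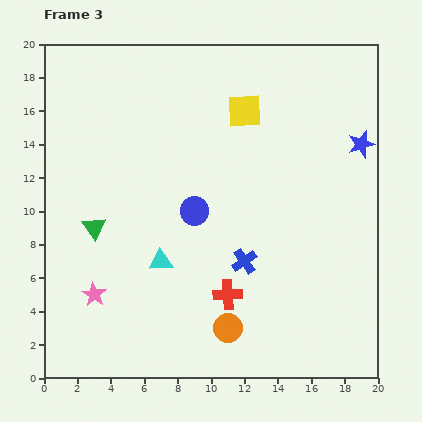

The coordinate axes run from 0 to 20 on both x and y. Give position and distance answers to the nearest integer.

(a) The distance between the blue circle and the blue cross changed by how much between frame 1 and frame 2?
+3

Distance in frame 1: 6. Distance in frame 2: 9.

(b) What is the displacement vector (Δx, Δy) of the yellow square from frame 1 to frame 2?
(1, 2)

The yellow square was at (11, 12) in frame 1 and (12, 14) in frame 2.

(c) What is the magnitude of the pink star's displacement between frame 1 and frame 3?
9

The pink star moved from (2, 14) to (3, 5), a distance of √(1² + 9²) ≈ 9.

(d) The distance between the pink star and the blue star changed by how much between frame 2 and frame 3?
+2

Distance in frame 2: 16. Distance in frame 3: 18.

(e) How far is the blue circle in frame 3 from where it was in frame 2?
7

The blue circle moved from (3, 6) to (9, 10), a distance of √(6² + 4²) ≈ 7.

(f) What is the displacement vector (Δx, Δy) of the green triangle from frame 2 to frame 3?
(-2, -7)

The green triangle was at (5, 16) in frame 2 and (3, 9) in frame 3.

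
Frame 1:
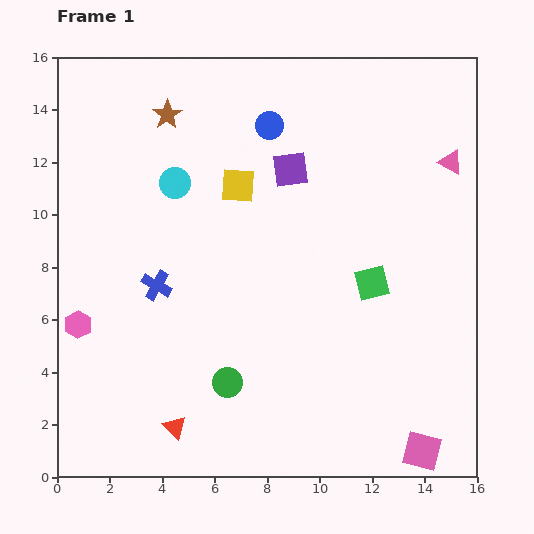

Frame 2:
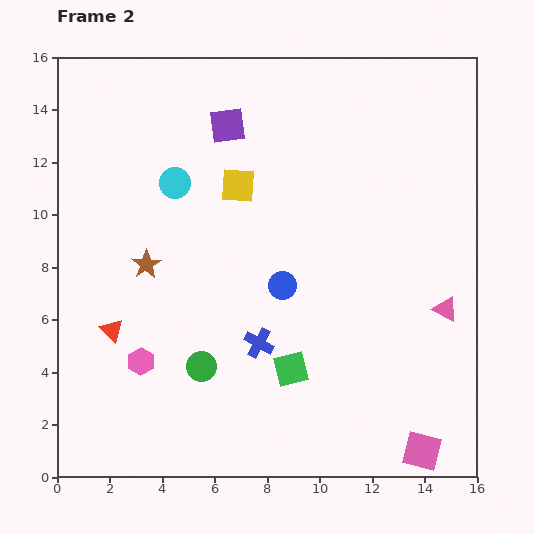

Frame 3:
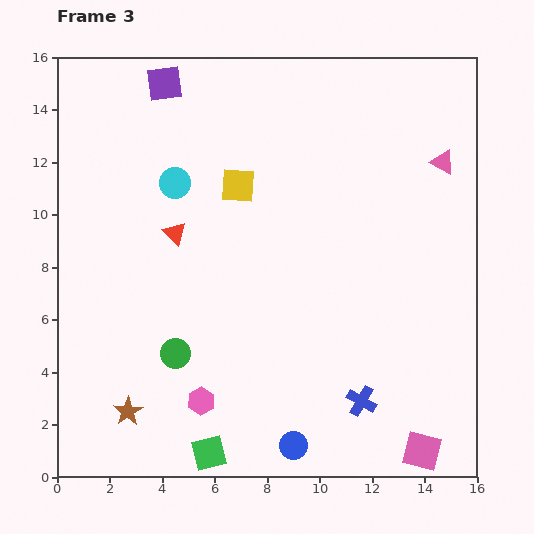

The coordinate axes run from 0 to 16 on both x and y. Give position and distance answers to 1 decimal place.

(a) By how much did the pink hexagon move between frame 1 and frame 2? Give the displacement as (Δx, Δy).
(2.4, -1.4)

The pink hexagon was at (0.8, 5.8) in frame 1 and (3.2, 4.4) in frame 2.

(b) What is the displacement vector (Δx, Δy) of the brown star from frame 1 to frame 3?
(-1.5, -11.3)

The brown star was at (4.2, 13.8) in frame 1 and (2.7, 2.5) in frame 3.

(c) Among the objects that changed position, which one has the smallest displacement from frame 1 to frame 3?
the pink triangle

(moved 0.3)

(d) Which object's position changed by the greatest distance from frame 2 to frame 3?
the blue circle

(moved 6.1; next 5.6)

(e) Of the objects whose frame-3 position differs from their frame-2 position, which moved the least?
the green circle

(moved 1.1)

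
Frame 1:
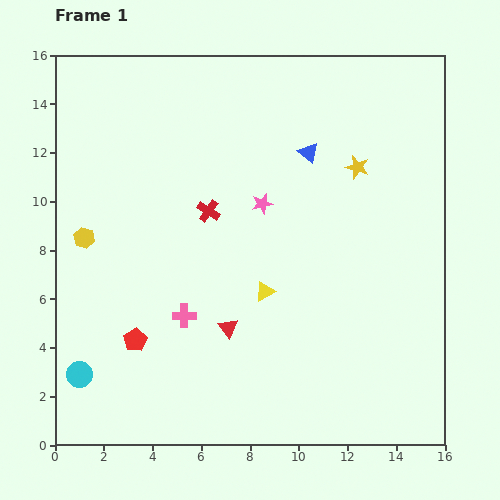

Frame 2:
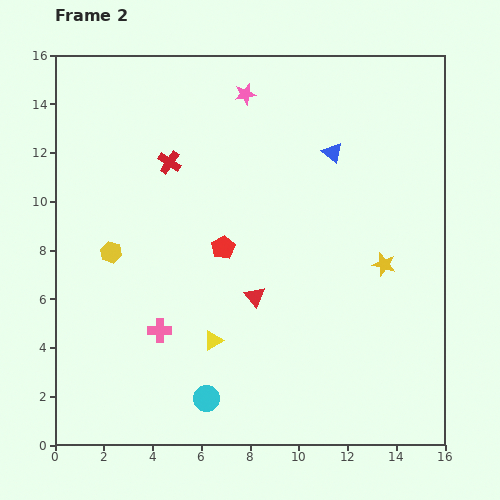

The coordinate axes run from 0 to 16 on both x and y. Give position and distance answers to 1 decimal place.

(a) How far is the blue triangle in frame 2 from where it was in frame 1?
1.0

The blue triangle moved from (10.4, 12.0) to (11.4, 12.0), a distance of √(1.0² + 0.0²) ≈ 1.0.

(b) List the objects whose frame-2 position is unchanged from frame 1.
none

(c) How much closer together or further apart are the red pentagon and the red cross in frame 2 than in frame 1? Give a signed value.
-2.0

Distance in frame 1: 6.1. Distance in frame 2: 4.1.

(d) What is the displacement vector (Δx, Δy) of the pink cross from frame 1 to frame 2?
(-1.0, -0.6)

The pink cross was at (5.3, 5.3) in frame 1 and (4.3, 4.7) in frame 2.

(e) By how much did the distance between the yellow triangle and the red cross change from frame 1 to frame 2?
+3.5

Distance in frame 1: 4.0. Distance in frame 2: 7.5.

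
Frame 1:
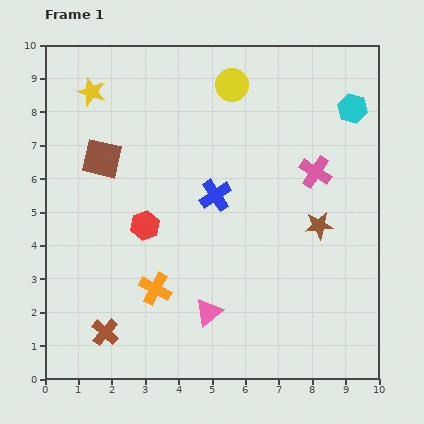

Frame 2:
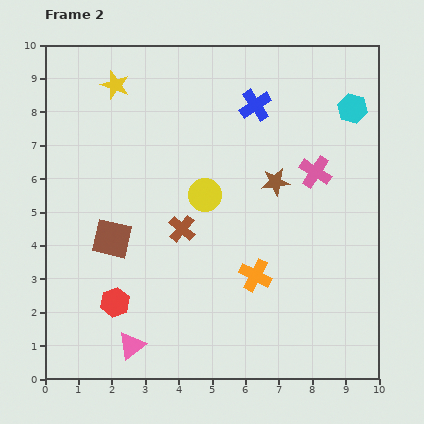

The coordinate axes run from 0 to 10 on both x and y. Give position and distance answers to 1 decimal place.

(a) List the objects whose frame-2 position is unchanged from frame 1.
the cyan hexagon, the pink cross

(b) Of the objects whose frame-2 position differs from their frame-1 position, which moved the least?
the yellow star

(moved 0.7)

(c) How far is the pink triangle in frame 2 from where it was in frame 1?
2.5

The pink triangle moved from (4.9, 2.0) to (2.6, 1.0), a distance of √(2.3² + 1.0²) ≈ 2.5.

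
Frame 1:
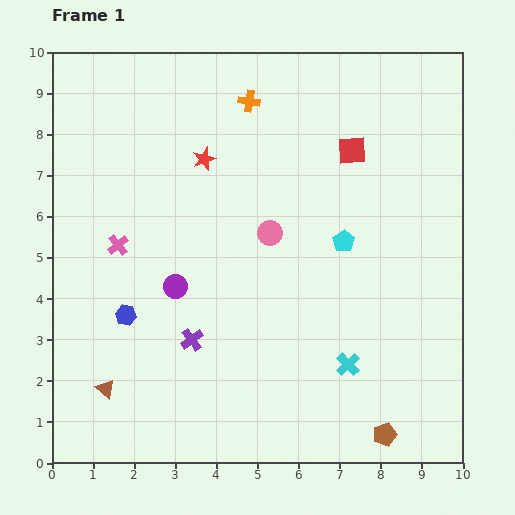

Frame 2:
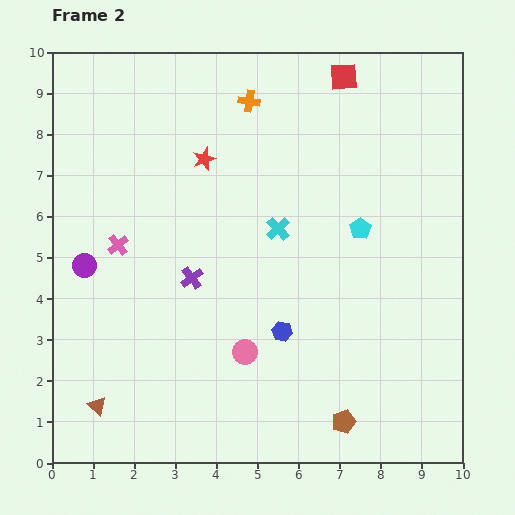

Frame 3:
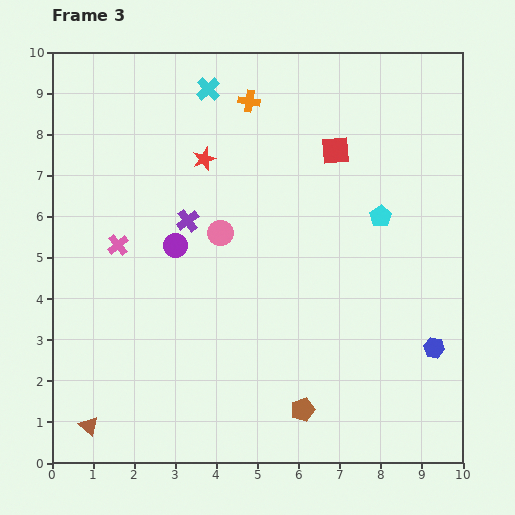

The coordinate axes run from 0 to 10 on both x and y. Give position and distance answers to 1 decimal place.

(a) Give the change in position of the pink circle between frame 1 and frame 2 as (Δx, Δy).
(-0.6, -2.9)

The pink circle was at (5.3, 5.6) in frame 1 and (4.7, 2.7) in frame 2.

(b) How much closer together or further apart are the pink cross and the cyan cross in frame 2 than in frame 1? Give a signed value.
-2.4

Distance in frame 1: 6.3. Distance in frame 2: 3.9.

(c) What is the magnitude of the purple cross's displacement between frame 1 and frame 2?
1.5

The purple cross moved from (3.4, 3.0) to (3.4, 4.5), a distance of √(0.0² + 1.5²) ≈ 1.5.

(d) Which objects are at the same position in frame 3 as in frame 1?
the red star, the orange cross, the pink cross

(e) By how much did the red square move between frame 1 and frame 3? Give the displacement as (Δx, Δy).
(-0.4, 0.0)

The red square was at (7.3, 7.6) in frame 1 and (6.9, 7.6) in frame 3.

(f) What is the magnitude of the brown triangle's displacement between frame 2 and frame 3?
0.5

The brown triangle moved from (1.1, 1.4) to (0.9, 0.9), a distance of √(0.2² + 0.5²) ≈ 0.5.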